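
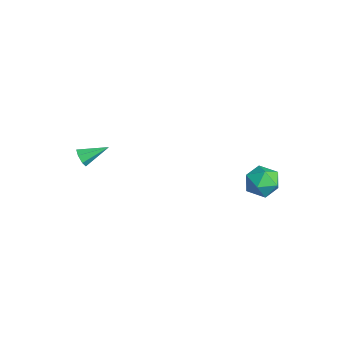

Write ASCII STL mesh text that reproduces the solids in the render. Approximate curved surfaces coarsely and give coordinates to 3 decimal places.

solid 
facet normal -0.132 -0.904 -0.407
outer loop
vertex -3.677 -4.047 1.702
vertex -3.967 -3.792 1.23
vertex -3.372 -3.907 1.293
endloop
endfacet
facet normal 0.806 -0.029 0.591
outer loop
vertex -3.677 -4.047 1.702
vertex -3.372 -3.907 1.293
vertex -3.753 -2.328 1.89
endloop
endfacet
facet normal -0.132 -0.904 -0.406
outer loop
vertex -3.372 -3.907 1.293
vertex -3.967 -3.792 1.23
vertex -3.515 -3.681 0.836
endloop
endfacet
facet normal 0.946 0.286 -0.154
outer loop
vertex -3.372 -3.907 1.293
vertex -3.515 -3.681 0.836
vertex -3.753 -2.328 1.89
endloop
endfacet
facet normal -0.133 -0.904 -0.407
outer loop
vertex -3.515 -3.681 0.836
vertex -3.967 -3.792 1.23
vertex -3.999 -3.538 0.677
endloop
endfacet
facet normal 0.404 0.605 -0.686
outer loop
vertex -3.515 -3.681 0.836
vertex -3.999 -3.538 0.677
vertex -3.753 -2.328 1.89
endloop
endfacet
facet normal -0.133 -0.904 -0.407
outer loop
vertex -3.999 -3.538 0.677
vertex -3.967 -3.792 1.23
vertex -4.459 -3.586 0.934
endloop
endfacet
facet normal -0.408 0.686 -0.602
outer loop
vertex -3.999 -3.538 0.677
vertex -4.459 -3.586 0.934
vertex -3.753 -2.328 1.89
endloop
endfacet
facet normal -0.133 -0.903 -0.408
outer loop
vertex -4.459 -3.586 0.934
vertex -3.967 -3.792 1.23
vertex -4.549 -3.79 1.415
endloop
endfacet
facet normal -0.882 0.469 0.034
outer loop
vertex -4.459 -3.586 0.934
vertex -4.549 -3.79 1.415
vertex -3.753 -2.328 1.89
endloop
endfacet
facet normal -0.133 -0.903 -0.408
outer loop
vertex -4.549 -3.79 1.415
vertex -3.967 -3.792 1.23
vertex -4.201 -3.995 1.756
endloop
endfacet
facet normal -0.659 0.117 0.743
outer loop
vertex -4.549 -3.79 1.415
vertex -4.201 -3.995 1.756
vertex -3.753 -2.328 1.89
endloop
endfacet
facet normal -0.132 -0.904 -0.407
outer loop
vertex -4.201 -3.995 1.756
vertex -3.967 -3.792 1.23
vertex -3.677 -4.047 1.702
endloop
endfacet
facet normal 0.092 -0.104 0.990
outer loop
vertex -4.201 -3.995 1.756
vertex -3.677 -4.047 1.702
vertex -3.753 -2.328 1.89
endloop
endfacet
facet normal -0.273 0.944 -0.185
outer loop
vertex 3.387 4.541 2.57
vertex 2.401 4.302 2.804
vertex 3.047 4.635 3.549
endloop
endfacet
facet normal 0.400 0.915 0.051
outer loop
vertex 3.387 4.541 2.57
vertex 3.047 4.635 3.549
vertex 3.989 4.234 3.362
endloop
endfacet
facet normal 0.772 0.500 -0.393
outer loop
vertex 3.387 4.541 2.57
vertex 3.989 4.234 3.362
vertex 3.926 3.653 2.5
endloop
endfacet
facet normal 0.329 0.271 -0.904
outer loop
vertex 3.387 4.541 2.57
vertex 3.926 3.653 2.5
vertex 2.944 3.695 2.155
endloop
endfacet
facet normal -0.316 0.546 -0.776
outer loop
vertex 3.387 4.541 2.57
vertex 2.944 3.695 2.155
vertex 2.401 4.302 2.804
endloop
endfacet
facet normal 0.395 0.604 0.693
outer loop
vertex 3.989 4.234 3.362
vertex 3.047 4.635 3.549
vertex 3.376 3.805 4.085
endloop
endfacet
facet normal -0.693 0.650 0.311
outer loop
vertex 3.047 4.635 3.549
vertex 2.401 4.302 2.804
vertex 2.394 3.847 3.74
endloop
endfacet
facet normal -0.764 0.006 -0.645
outer loop
vertex 2.401 4.302 2.804
vertex 2.944 3.695 2.155
vertex 2.331 3.266 2.878
endloop
endfacet
facet normal 0.281 -0.440 -0.853
outer loop
vertex 2.944 3.695 2.155
vertex 3.926 3.653 2.5
vertex 3.273 2.865 2.691
endloop
endfacet
facet normal 0.997 -0.069 -0.026
outer loop
vertex 3.926 3.653 2.5
vertex 3.989 4.234 3.362
vertex 3.919 3.198 3.436
endloop
endfacet
facet normal -0.329 -0.271 0.904
outer loop
vertex 2.933 2.959 3.67
vertex 3.376 3.805 4.085
vertex 2.394 3.847 3.74
endloop
endfacet
facet normal -0.772 -0.500 0.393
outer loop
vertex 2.933 2.959 3.67
vertex 2.394 3.847 3.74
vertex 2.331 3.266 2.878
endloop
endfacet
facet normal -0.400 -0.915 -0.051
outer loop
vertex 2.933 2.959 3.67
vertex 2.331 3.266 2.878
vertex 3.273 2.865 2.691
endloop
endfacet
facet normal 0.273 -0.944 0.185
outer loop
vertex 2.933 2.959 3.67
vertex 3.273 2.865 2.691
vertex 3.919 3.198 3.436
endloop
endfacet
facet normal 0.316 -0.546 0.776
outer loop
vertex 2.933 2.959 3.67
vertex 3.919 3.198 3.436
vertex 3.376 3.805 4.085
endloop
endfacet
facet normal -0.281 0.440 0.853
outer loop
vertex 2.394 3.847 3.74
vertex 3.376 3.805 4.085
vertex 3.047 4.635 3.549
endloop
endfacet
facet normal -0.997 0.069 0.026
outer loop
vertex 2.331 3.266 2.878
vertex 2.394 3.847 3.74
vertex 2.401 4.302 2.804
endloop
endfacet
facet normal -0.395 -0.604 -0.693
outer loop
vertex 3.273 2.865 2.691
vertex 2.331 3.266 2.878
vertex 2.944 3.695 2.155
endloop
endfacet
facet normal 0.693 -0.650 -0.311
outer loop
vertex 3.919 3.198 3.436
vertex 3.273 2.865 2.691
vertex 3.926 3.653 2.5
endloop
endfacet
facet normal 0.764 -0.006 0.645
outer loop
vertex 3.376 3.805 4.085
vertex 3.919 3.198 3.436
vertex 3.989 4.234 3.362
endloop
endfacet

endsolid


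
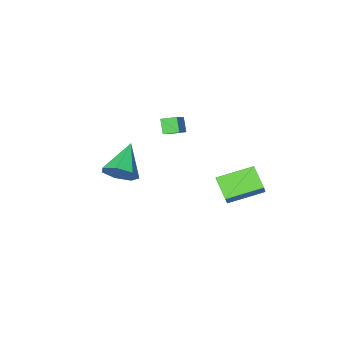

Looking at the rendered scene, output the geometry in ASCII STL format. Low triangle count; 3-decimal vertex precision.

solid 
facet normal -0.604 -0.582 -0.545
outer loop
vertex -0.567 -3.449 0.376
vertex -1.262 -2.912 0.573
vertex -0.367 -2.891 -0.442
endloop
endfacet
facet normal 0.772 -0.597 -0.219
outer loop
vertex 0.842 -1.728 0.647
vertex -0.567 -3.449 0.376
vertex -0.367 -2.891 -0.442
endloop
endfacet
facet normal -0.604 -0.582 -0.545
outer loop
vertex -0.367 -2.891 -0.442
vertex -1.262 -2.912 0.573
vertex -1.062 -2.354 -0.245
endloop
endfacet
facet normal 0.198 0.553 -0.810
outer loop
vertex -1.062 -2.354 -0.245
vertex 0.842 -1.728 0.647
vertex -0.367 -2.891 -0.442
endloop
endfacet
facet normal -0.198 -0.553 0.810
outer loop
vertex -0.567 -3.449 0.376
vertex -0.053 -1.749 1.662
vertex -1.262 -2.912 0.573
endloop
endfacet
facet normal 0.772 -0.597 -0.219
outer loop
vertex 0.642 -2.286 1.465
vertex -0.567 -3.449 0.376
vertex 0.842 -1.728 0.647
endloop
endfacet
facet normal -0.198 -0.553 0.810
outer loop
vertex 0.642 -2.286 1.465
vertex -0.053 -1.749 1.662
vertex -0.567 -3.449 0.376
endloop
endfacet
facet normal -0.772 0.597 0.219
outer loop
vertex -1.262 -2.912 0.573
vertex -0.053 -1.749 1.662
vertex -1.062 -2.354 -0.245
endloop
endfacet
facet normal 0.198 0.553 -0.810
outer loop
vertex 0.147 -1.191 0.844
vertex 0.842 -1.728 0.647
vertex -1.062 -2.354 -0.245
endloop
endfacet
facet normal -0.772 0.597 0.219
outer loop
vertex -1.062 -2.354 -0.245
vertex -0.053 -1.749 1.662
vertex 0.147 -1.191 0.844
endloop
endfacet
facet normal 0.604 0.582 0.545
outer loop
vertex 0.147 -1.191 0.844
vertex 0.642 -2.286 1.465
vertex 0.842 -1.728 0.647
endloop
endfacet
facet normal 0.604 0.582 0.545
outer loop
vertex -0.053 -1.749 1.662
vertex 0.642 -2.286 1.465
vertex 0.147 -1.191 0.844
endloop
endfacet
facet normal 0.642 0.520 -0.562
outer loop
vertex 5.002 -1.13 -0.466
vertex 4.448 -0.256 -0.29
vertex 5.249 -0.645 0.265
endloop
endfacet
facet normal 0.400 -0.820 0.409
outer loop
vertex 5.002 -1.13 -0.466
vertex 5.249 -0.645 0.265
vertex 3.052 -1.384 0.93
endloop
endfacet
facet normal 0.642 0.520 -0.563
outer loop
vertex 5.249 -0.645 0.265
vertex 4.448 -0.256 -0.29
vertex 4.893 0.133 0.578
endloop
endfacet
facet normal 0.347 -0.209 0.914
outer loop
vertex 5.249 -0.645 0.265
vertex 4.893 0.133 0.578
vertex 3.052 -1.384 0.93
endloop
endfacet
facet normal 0.642 0.521 -0.563
outer loop
vertex 4.893 0.133 0.578
vertex 4.448 -0.256 -0.29
vertex 4.201 0.618 0.237
endloop
endfacet
facet normal -0.161 0.404 0.901
outer loop
vertex 4.893 0.133 0.578
vertex 4.201 0.618 0.237
vertex 3.052 -1.384 0.93
endloop
endfacet
facet normal 0.643 0.521 -0.562
outer loop
vertex 4.201 0.618 0.237
vertex 4.448 -0.256 -0.29
vertex 3.695 0.446 -0.501
endloop
endfacet
facet normal -0.740 0.556 0.378
outer loop
vertex 4.201 0.618 0.237
vertex 3.695 0.446 -0.501
vertex 3.052 -1.384 0.93
endloop
endfacet
facet normal 0.643 0.520 -0.562
outer loop
vertex 3.695 0.446 -0.501
vertex 4.448 -0.256 -0.29
vertex 3.756 -0.255 -1.08
endloop
endfacet
facet normal -0.956 0.132 -0.261
outer loop
vertex 3.695 0.446 -0.501
vertex 3.756 -0.255 -1.08
vertex 3.052 -1.384 0.93
endloop
endfacet
facet normal 0.643 0.520 -0.562
outer loop
vertex 3.756 -0.255 -1.08
vertex 4.448 -0.256 -0.29
vertex 4.337 -0.956 -1.064
endloop
endfacet
facet normal -0.645 -0.547 -0.533
outer loop
vertex 3.756 -0.255 -1.08
vertex 4.337 -0.956 -1.064
vertex 3.052 -1.384 0.93
endloop
endfacet
facet normal 0.642 0.520 -0.563
outer loop
vertex 4.337 -0.956 -1.064
vertex 4.448 -0.256 -0.29
vertex 5.002 -1.13 -0.466
endloop
endfacet
facet normal -0.042 -0.971 -0.236
outer loop
vertex 4.337 -0.956 -1.064
vertex 5.002 -1.13 -0.466
vertex 3.052 -1.384 0.93
endloop
endfacet
facet normal -0.887 0.358 0.291
outer loop
vertex -3.119 1.15 -1.77
vertex -2.931 2.368 -2.694
vertex -3.701 0.499 -2.746
endloop
endfacet
facet normal -0.122 -0.791 0.600
outer loop
vertex -1.749 -0.288 -3.386
vertex -3.119 1.15 -1.77
vertex -3.701 0.499 -2.746
endloop
endfacet
facet normal -0.888 0.358 0.290
outer loop
vertex -3.701 0.499 -2.746
vertex -2.931 2.368 -2.694
vertex -3.513 1.716 -3.67
endloop
endfacet
facet normal -0.445 -0.497 -0.745
outer loop
vertex -3.513 1.716 -3.67
vertex -1.749 -0.288 -3.386
vertex -3.701 0.499 -2.746
endloop
endfacet
facet normal 0.445 0.497 0.745
outer loop
vertex -3.119 1.15 -1.77
vertex -0.979 1.581 -3.334
vertex -2.931 2.368 -2.694
endloop
endfacet
facet normal -0.121 -0.790 0.600
outer loop
vertex -1.167 0.364 -2.41
vertex -3.119 1.15 -1.77
vertex -1.749 -0.288 -3.386
endloop
endfacet
facet normal 0.444 0.497 0.745
outer loop
vertex -1.167 0.364 -2.41
vertex -0.979 1.581 -3.334
vertex -3.119 1.15 -1.77
endloop
endfacet
facet normal 0.122 0.790 -0.601
outer loop
vertex -2.931 2.368 -2.694
vertex -0.979 1.581 -3.334
vertex -3.513 1.716 -3.67
endloop
endfacet
facet normal -0.444 -0.497 -0.745
outer loop
vertex -1.561 0.93 -4.31
vertex -1.749 -0.288 -3.386
vertex -3.513 1.716 -3.67
endloop
endfacet
facet normal 0.122 0.791 -0.600
outer loop
vertex -3.513 1.716 -3.67
vertex -0.979 1.581 -3.334
vertex -1.561 0.93 -4.31
endloop
endfacet
facet normal 0.888 -0.357 -0.291
outer loop
vertex -1.561 0.93 -4.31
vertex -1.167 0.364 -2.41
vertex -1.749 -0.288 -3.386
endloop
endfacet
facet normal 0.887 -0.358 -0.291
outer loop
vertex -0.979 1.581 -3.334
vertex -1.167 0.364 -2.41
vertex -1.561 0.93 -4.31
endloop
endfacet

endsolid


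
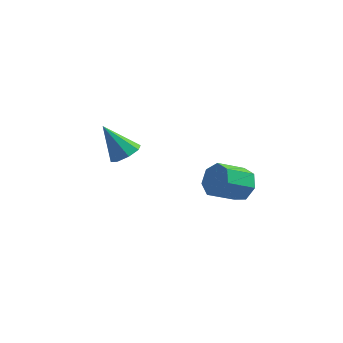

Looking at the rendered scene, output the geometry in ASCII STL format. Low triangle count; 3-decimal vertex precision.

solid 
facet normal 0.636 0.588 -0.500
outer loop
vertex 3.391 -1.046 1.123
vertex 3.006 -1.104 0.565
vertex 2.967 -0.64 1.061
endloop
endfacet
facet normal 0.282 0.426 0.860
outer loop
vertex 3.391 -1.046 1.123
vertex 2.967 -0.64 1.061
vertex 2.639 -1.739 1.713
endloop
endfacet
facet normal 0.282 0.426 0.860
outer loop
vertex 2.639 -1.739 1.713
vertex 2.967 -0.64 1.061
vertex 2.216 -1.332 1.65
endloop
endfacet
facet normal -0.638 -0.586 0.500
outer loop
vertex 2.639 -1.739 1.713
vertex 2.216 -1.332 1.65
vertex 2.254 -1.796 1.155
endloop
endfacet
facet normal 0.637 0.587 -0.499
outer loop
vertex 2.967 -0.64 1.061
vertex 3.006 -1.104 0.565
vertex 2.573 -0.583 0.625
endloop
endfacet
facet normal -0.385 0.804 0.453
outer loop
vertex 2.967 -0.64 1.061
vertex 2.573 -0.583 0.625
vertex 2.216 -1.332 1.65
endloop
endfacet
facet normal -0.384 0.804 0.454
outer loop
vertex 2.216 -1.332 1.65
vertex 2.573 -0.583 0.625
vertex 1.821 -1.275 1.215
endloop
endfacet
facet normal -0.636 -0.587 0.501
outer loop
vertex 2.216 -1.332 1.65
vertex 1.821 -1.275 1.215
vertex 2.254 -1.796 1.155
endloop
endfacet
facet normal 0.637 0.587 -0.500
outer loop
vertex 2.573 -0.583 0.625
vertex 3.006 -1.104 0.565
vertex 2.505 -0.918 0.145
endloop
endfacet
facet normal -0.762 0.577 -0.295
outer loop
vertex 2.573 -0.583 0.625
vertex 2.505 -0.918 0.145
vertex 1.821 -1.275 1.215
endloop
endfacet
facet normal -0.762 0.577 -0.294
outer loop
vertex 1.821 -1.275 1.215
vertex 2.505 -0.918 0.145
vertex 1.753 -1.61 0.734
endloop
endfacet
facet normal -0.637 -0.587 0.499
outer loop
vertex 1.821 -1.275 1.215
vertex 1.753 -1.61 0.734
vertex 2.254 -1.796 1.155
endloop
endfacet
facet normal 0.637 0.587 -0.500
outer loop
vertex 2.505 -0.918 0.145
vertex 3.006 -1.104 0.565
vertex 2.814 -1.393 -0.019
endloop
endfacet
facet normal -0.565 -0.084 -0.821
outer loop
vertex 2.505 -0.918 0.145
vertex 2.814 -1.393 -0.019
vertex 1.753 -1.61 0.734
endloop
endfacet
facet normal -0.565 -0.084 -0.821
outer loop
vertex 1.753 -1.61 0.734
vertex 2.814 -1.393 -0.019
vertex 2.062 -2.085 0.57
endloop
endfacet
facet normal -0.637 -0.587 0.499
outer loop
vertex 1.753 -1.61 0.734
vertex 2.062 -2.085 0.57
vertex 2.254 -1.796 1.155
endloop
endfacet
facet normal 0.637 0.587 -0.500
outer loop
vertex 2.814 -1.393 -0.019
vertex 3.006 -1.104 0.565
vertex 3.267 -1.65 0.257
endloop
endfacet
facet normal 0.057 -0.682 -0.729
outer loop
vertex 2.814 -1.393 -0.019
vertex 3.267 -1.65 0.257
vertex 2.062 -2.085 0.57
endloop
endfacet
facet normal 0.056 -0.681 -0.730
outer loop
vertex 2.062 -2.085 0.57
vertex 3.267 -1.65 0.257
vertex 2.516 -2.343 0.846
endloop
endfacet
facet normal -0.637 -0.587 0.499
outer loop
vertex 2.062 -2.085 0.57
vertex 2.516 -2.343 0.846
vertex 2.254 -1.796 1.155
endloop
endfacet
facet normal 0.637 0.587 -0.500
outer loop
vertex 3.267 -1.65 0.257
vertex 3.006 -1.104 0.565
vertex 3.524 -1.496 0.765
endloop
endfacet
facet normal 0.636 -0.766 -0.090
outer loop
vertex 3.267 -1.65 0.257
vertex 3.524 -1.496 0.765
vertex 2.516 -2.343 0.846
endloop
endfacet
facet normal 0.637 -0.766 -0.088
outer loop
vertex 2.516 -2.343 0.846
vertex 3.524 -1.496 0.765
vertex 2.772 -2.189 1.355
endloop
endfacet
facet normal -0.638 -0.587 0.498
outer loop
vertex 2.516 -2.343 0.846
vertex 2.772 -2.189 1.355
vertex 2.254 -1.796 1.155
endloop
endfacet
facet normal 0.637 0.586 -0.500
outer loop
vertex 3.524 -1.496 0.765
vertex 3.006 -1.104 0.565
vertex 3.391 -1.046 1.123
endloop
endfacet
facet normal 0.737 -0.274 0.618
outer loop
vertex 3.524 -1.496 0.765
vertex 3.391 -1.046 1.123
vertex 2.772 -2.189 1.355
endloop
endfacet
facet normal 0.737 -0.274 0.618
outer loop
vertex 2.772 -2.189 1.355
vertex 3.391 -1.046 1.123
vertex 2.639 -1.739 1.713
endloop
endfacet
facet normal -0.638 -0.586 0.500
outer loop
vertex 2.772 -2.189 1.355
vertex 2.639 -1.739 1.713
vertex 2.254 -1.796 1.155
endloop
endfacet
facet normal 0.580 -0.085 -0.810
outer loop
vertex -0.739 -0.439 1.174
vertex -1.222 -0.332 0.817
vertex -0.798 0.015 1.084
endloop
endfacet
facet normal 0.538 0.231 0.811
outer loop
vertex -0.739 -0.439 1.174
vertex -0.798 0.015 1.084
vertex -2.058 -0.208 1.983
endloop
endfacet
facet normal 0.580 -0.086 -0.810
outer loop
vertex -0.798 0.015 1.084
vertex -1.222 -0.332 0.817
vertex -1.104 0.266 0.838
endloop
endfacet
facet normal 0.237 0.812 0.534
outer loop
vertex -0.798 0.015 1.084
vertex -1.104 0.266 0.838
vertex -2.058 -0.208 1.983
endloop
endfacet
facet normal 0.580 -0.086 -0.810
outer loop
vertex -1.104 0.266 0.838
vertex -1.222 -0.332 0.817
vertex -1.48 0.167 0.579
endloop
endfacet
facet normal -0.327 0.938 0.116
outer loop
vertex -1.104 0.266 0.838
vertex -1.48 0.167 0.579
vertex -2.058 -0.208 1.983
endloop
endfacet
facet normal 0.580 -0.087 -0.810
outer loop
vertex -1.48 0.167 0.579
vertex -1.222 -0.332 0.817
vertex -1.705 -0.225 0.46
endloop
endfacet
facet normal -0.823 0.532 -0.197
outer loop
vertex -1.48 0.167 0.579
vertex -1.705 -0.225 0.46
vertex -2.058 -0.208 1.983
endloop
endfacet
facet normal 0.580 -0.085 -0.810
outer loop
vertex -1.705 -0.225 0.46
vertex -1.222 -0.332 0.817
vertex -1.646 -0.679 0.55
endloop
endfacet
facet normal -0.961 -0.169 -0.221
outer loop
vertex -1.705 -0.225 0.46
vertex -1.646 -0.679 0.55
vertex -2.058 -0.208 1.983
endloop
endfacet
facet normal 0.580 -0.086 -0.810
outer loop
vertex -1.646 -0.679 0.55
vertex -1.222 -0.332 0.817
vertex -1.34 -0.93 0.796
endloop
endfacet
facet normal -0.660 -0.749 0.057
outer loop
vertex -1.646 -0.679 0.55
vertex -1.34 -0.93 0.796
vertex -2.058 -0.208 1.983
endloop
endfacet
facet normal 0.580 -0.086 -0.810
outer loop
vertex -1.34 -0.93 0.796
vertex -1.222 -0.332 0.817
vertex -0.964 -0.831 1.055
endloop
endfacet
facet normal -0.096 -0.875 0.474
outer loop
vertex -1.34 -0.93 0.796
vertex -0.964 -0.831 1.055
vertex -2.058 -0.208 1.983
endloop
endfacet
facet normal 0.580 -0.087 -0.810
outer loop
vertex -0.964 -0.831 1.055
vertex -1.222 -0.332 0.817
vertex -0.739 -0.439 1.174
endloop
endfacet
facet normal 0.401 -0.469 0.787
outer loop
vertex -0.964 -0.831 1.055
vertex -0.739 -0.439 1.174
vertex -2.058 -0.208 1.983
endloop
endfacet

endsolid


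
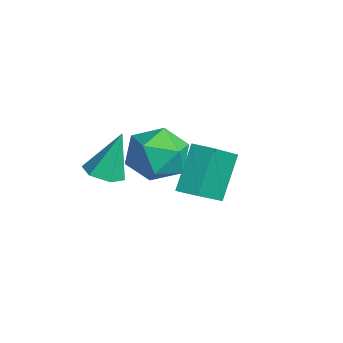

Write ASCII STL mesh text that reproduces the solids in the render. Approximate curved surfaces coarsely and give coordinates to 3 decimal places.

solid 
facet normal -0.759 -0.650 -0.044
outer loop
vertex 1.09 0.513 1.27
vertex 0.037 1.83 -0.015
vertex 1.945 -0.376 -0.342
endloop
endfacet
facet normal 0.497 -0.621 0.606
outer loop
vertex 2.583 0.17 -0.305
vertex 1.09 0.513 1.27
vertex 1.945 -0.376 -0.342
endloop
endfacet
facet normal -0.759 -0.650 -0.044
outer loop
vertex 1.945 -0.376 -0.342
vertex 0.037 1.83 -0.015
vertex 0.892 0.941 -1.627
endloop
endfacet
facet normal 0.421 -0.438 -0.794
outer loop
vertex 0.892 0.941 -1.627
vertex 2.583 0.17 -0.305
vertex 1.945 -0.376 -0.342
endloop
endfacet
facet normal -0.421 0.438 0.794
outer loop
vertex 1.09 0.513 1.27
vertex 0.675 2.376 0.022
vertex 0.037 1.83 -0.015
endloop
endfacet
facet normal 0.497 -0.621 0.606
outer loop
vertex 1.728 1.059 1.307
vertex 1.09 0.513 1.27
vertex 2.583 0.17 -0.305
endloop
endfacet
facet normal -0.421 0.438 0.794
outer loop
vertex 1.728 1.059 1.307
vertex 0.675 2.376 0.022
vertex 1.09 0.513 1.27
endloop
endfacet
facet normal -0.497 0.621 -0.606
outer loop
vertex 0.037 1.83 -0.015
vertex 0.675 2.376 0.022
vertex 0.892 0.941 -1.627
endloop
endfacet
facet normal 0.421 -0.438 -0.794
outer loop
vertex 1.53 1.487 -1.59
vertex 2.583 0.17 -0.305
vertex 0.892 0.941 -1.627
endloop
endfacet
facet normal -0.497 0.621 -0.606
outer loop
vertex 0.892 0.941 -1.627
vertex 0.675 2.376 0.022
vertex 1.53 1.487 -1.59
endloop
endfacet
facet normal 0.759 0.650 0.044
outer loop
vertex 1.53 1.487 -1.59
vertex 1.728 1.059 1.307
vertex 2.583 0.17 -0.305
endloop
endfacet
facet normal 0.759 0.650 0.044
outer loop
vertex 0.675 2.376 0.022
vertex 1.728 1.059 1.307
vertex 1.53 1.487 -1.59
endloop
endfacet
facet normal 0.234 0.700 0.674
outer loop
vertex 3.062 -0.316 2.627
vertex 2.901 -1.097 3.494
vertex 3.963 -0.976 3.0
endloop
endfacet
facet normal 0.574 0.817 0.057
outer loop
vertex 3.062 -0.316 2.627
vertex 3.963 -0.976 3.0
vertex 3.809 -0.787 1.848
endloop
endfacet
facet normal 0.084 0.886 -0.456
outer loop
vertex 3.062 -0.316 2.627
vertex 3.809 -0.787 1.848
vertex 2.652 -0.79 1.63
endloop
endfacet
facet normal -0.560 0.813 -0.156
outer loop
vertex 3.062 -0.316 2.627
vertex 2.652 -0.79 1.63
vertex 2.09 -0.982 2.647
endloop
endfacet
facet normal -0.467 0.698 0.542
outer loop
vertex 3.062 -0.316 2.627
vertex 2.09 -0.982 2.647
vertex 2.901 -1.097 3.494
endloop
endfacet
facet normal 0.967 0.239 -0.090
outer loop
vertex 3.809 -0.787 1.848
vertex 3.963 -0.976 3.0
vertex 4.11 -1.858 2.233
endloop
endfacet
facet normal 0.417 0.050 0.908
outer loop
vertex 3.963 -0.976 3.0
vertex 2.901 -1.097 3.494
vertex 3.548 -2.05 3.25
endloop
endfacet
facet normal -0.718 0.048 0.694
outer loop
vertex 2.901 -1.097 3.494
vertex 2.09 -0.982 2.647
vertex 2.391 -2.053 3.032
endloop
endfacet
facet normal -0.869 0.234 -0.436
outer loop
vertex 2.09 -0.982 2.647
vertex 2.652 -0.79 1.63
vertex 2.237 -1.864 1.88
endloop
endfacet
facet normal 0.172 0.353 -0.920
outer loop
vertex 2.652 -0.79 1.63
vertex 3.809 -0.787 1.848
vertex 3.299 -1.743 1.386
endloop
endfacet
facet normal 0.560 -0.813 0.156
outer loop
vertex 3.138 -2.524 2.253
vertex 4.11 -1.858 2.233
vertex 3.548 -2.05 3.25
endloop
endfacet
facet normal -0.084 -0.886 0.456
outer loop
vertex 3.138 -2.524 2.253
vertex 3.548 -2.05 3.25
vertex 2.391 -2.053 3.032
endloop
endfacet
facet normal -0.574 -0.817 -0.057
outer loop
vertex 3.138 -2.524 2.253
vertex 2.391 -2.053 3.032
vertex 2.237 -1.864 1.88
endloop
endfacet
facet normal -0.234 -0.700 -0.674
outer loop
vertex 3.138 -2.524 2.253
vertex 2.237 -1.864 1.88
vertex 3.299 -1.743 1.386
endloop
endfacet
facet normal 0.467 -0.698 -0.542
outer loop
vertex 3.138 -2.524 2.253
vertex 3.299 -1.743 1.386
vertex 4.11 -1.858 2.233
endloop
endfacet
facet normal 0.869 -0.234 0.436
outer loop
vertex 3.548 -2.05 3.25
vertex 4.11 -1.858 2.233
vertex 3.963 -0.976 3.0
endloop
endfacet
facet normal -0.172 -0.353 0.920
outer loop
vertex 2.391 -2.053 3.032
vertex 3.548 -2.05 3.25
vertex 2.901 -1.097 3.494
endloop
endfacet
facet normal -0.967 -0.239 0.090
outer loop
vertex 2.237 -1.864 1.88
vertex 2.391 -2.053 3.032
vertex 2.09 -0.982 2.647
endloop
endfacet
facet normal -0.417 -0.050 -0.908
outer loop
vertex 3.299 -1.743 1.386
vertex 2.237 -1.864 1.88
vertex 2.652 -0.79 1.63
endloop
endfacet
facet normal 0.718 -0.048 -0.694
outer loop
vertex 4.11 -1.858 2.233
vertex 3.299 -1.743 1.386
vertex 3.809 -0.787 1.848
endloop
endfacet
facet normal 0.062 -0.386 -0.921
outer loop
vertex 1.656 -2.542 0.412
vertex 0.888 -2.553 0.365
vertex 1.279 -1.932 0.131
endloop
endfacet
facet normal 0.799 0.575 0.176
outer loop
vertex 1.656 -2.542 0.412
vertex 1.279 -1.932 0.131
vertex 0.772 -1.827 2.095
endloop
endfacet
facet normal 0.062 -0.386 -0.921
outer loop
vertex 1.279 -1.932 0.131
vertex 0.888 -2.553 0.365
vertex 0.511 -1.943 0.084
endloop
endfacet
facet normal -0.011 0.998 -0.056
outer loop
vertex 1.279 -1.932 0.131
vertex 0.511 -1.943 0.084
vertex 0.772 -1.827 2.095
endloop
endfacet
facet normal 0.061 -0.386 -0.920
outer loop
vertex 0.511 -1.943 0.084
vertex 0.888 -2.553 0.365
vertex 0.119 -2.563 0.318
endloop
endfacet
facet normal -0.830 0.553 0.076
outer loop
vertex 0.511 -1.943 0.084
vertex 0.119 -2.563 0.318
vertex 0.772 -1.827 2.095
endloop
endfacet
facet normal 0.061 -0.386 -0.920
outer loop
vertex 0.119 -2.563 0.318
vertex 0.888 -2.553 0.365
vertex 0.497 -3.173 0.599
endloop
endfacet
facet normal -0.840 -0.318 0.440
outer loop
vertex 0.119 -2.563 0.318
vertex 0.497 -3.173 0.599
vertex 0.772 -1.827 2.095
endloop
endfacet
facet normal 0.062 -0.386 -0.920
outer loop
vertex 0.497 -3.173 0.599
vertex 0.888 -2.553 0.365
vertex 1.265 -3.162 0.646
endloop
endfacet
facet normal -0.031 -0.740 0.672
outer loop
vertex 0.497 -3.173 0.599
vertex 1.265 -3.162 0.646
vertex 0.772 -1.827 2.095
endloop
endfacet
facet normal 0.062 -0.386 -0.920
outer loop
vertex 1.265 -3.162 0.646
vertex 0.888 -2.553 0.365
vertex 1.656 -2.542 0.412
endloop
endfacet
facet normal 0.789 -0.294 0.539
outer loop
vertex 1.265 -3.162 0.646
vertex 1.656 -2.542 0.412
vertex 0.772 -1.827 2.095
endloop
endfacet

endsolid


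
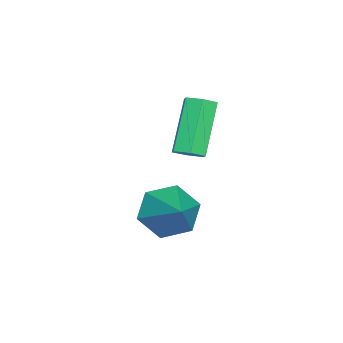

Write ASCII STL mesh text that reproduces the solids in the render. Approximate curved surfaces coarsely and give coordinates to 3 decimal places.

solid 
facet normal 0.607 -0.003 -0.795
outer loop
vertex 0.19 3.926 2.359
vertex -0.201 3.757 2.061
vertex -0.121 4.268 2.12
endloop
endfacet
facet normal 0.524 0.754 0.397
outer loop
vertex 0.19 3.926 2.359
vertex -0.121 4.268 2.12
vertex -0.968 3.931 3.877
endloop
endfacet
facet normal 0.524 0.753 0.397
outer loop
vertex -0.968 3.931 3.877
vertex -0.121 4.268 2.12
vertex -1.279 4.273 3.639
endloop
endfacet
facet normal -0.607 0.002 0.795
outer loop
vertex -0.968 3.931 3.877
vertex -1.279 4.273 3.639
vertex -1.359 3.763 3.579
endloop
endfacet
facet normal 0.607 -0.003 -0.795
outer loop
vertex -0.121 4.268 2.12
vertex -0.201 3.757 2.061
vertex -0.512 4.099 1.822
endloop
endfacet
facet normal -0.257 0.946 -0.199
outer loop
vertex -0.121 4.268 2.12
vertex -0.512 4.099 1.822
vertex -1.279 4.273 3.639
endloop
endfacet
facet normal -0.257 0.946 -0.199
outer loop
vertex -1.279 4.273 3.639
vertex -0.512 4.099 1.822
vertex -1.67 4.104 3.341
endloop
endfacet
facet normal -0.607 0.002 0.795
outer loop
vertex -1.279 4.273 3.639
vertex -1.67 4.104 3.341
vertex -1.359 3.763 3.579
endloop
endfacet
facet normal 0.607 -0.003 -0.795
outer loop
vertex -0.512 4.099 1.822
vertex -0.201 3.757 2.061
vertex -0.592 3.589 1.763
endloop
endfacet
facet normal -0.780 0.191 -0.595
outer loop
vertex -0.512 4.099 1.822
vertex -0.592 3.589 1.763
vertex -1.67 4.104 3.341
endloop
endfacet
facet normal -0.780 0.192 -0.596
outer loop
vertex -1.67 4.104 3.341
vertex -0.592 3.589 1.763
vertex -1.75 3.594 3.281
endloop
endfacet
facet normal -0.607 0.002 0.795
outer loop
vertex -1.67 4.104 3.341
vertex -1.75 3.594 3.281
vertex -1.359 3.763 3.579
endloop
endfacet
facet normal 0.607 -0.002 -0.795
outer loop
vertex -0.592 3.589 1.763
vertex -0.201 3.757 2.061
vertex -0.281 3.247 2.001
endloop
endfacet
facet normal -0.524 -0.753 -0.397
outer loop
vertex -0.592 3.589 1.763
vertex -0.281 3.247 2.001
vertex -1.75 3.594 3.281
endloop
endfacet
facet normal -0.524 -0.754 -0.397
outer loop
vertex -1.75 3.594 3.281
vertex -0.281 3.247 2.001
vertex -1.439 3.252 3.52
endloop
endfacet
facet normal -0.607 0.003 0.795
outer loop
vertex -1.75 3.594 3.281
vertex -1.439 3.252 3.52
vertex -1.359 3.763 3.579
endloop
endfacet
facet normal 0.607 -0.002 -0.795
outer loop
vertex -0.281 3.247 2.001
vertex -0.201 3.757 2.061
vertex 0.11 3.416 2.299
endloop
endfacet
facet normal 0.257 -0.946 0.199
outer loop
vertex -0.281 3.247 2.001
vertex 0.11 3.416 2.299
vertex -1.439 3.252 3.52
endloop
endfacet
facet normal 0.257 -0.946 0.199
outer loop
vertex -1.439 3.252 3.52
vertex 0.11 3.416 2.299
vertex -1.048 3.421 3.818
endloop
endfacet
facet normal -0.607 0.003 0.795
outer loop
vertex -1.439 3.252 3.52
vertex -1.048 3.421 3.818
vertex -1.359 3.763 3.579
endloop
endfacet
facet normal 0.607 -0.002 -0.795
outer loop
vertex 0.11 3.416 2.299
vertex -0.201 3.757 2.061
vertex 0.19 3.926 2.359
endloop
endfacet
facet normal 0.780 -0.192 0.595
outer loop
vertex 0.11 3.416 2.299
vertex 0.19 3.926 2.359
vertex -1.048 3.421 3.818
endloop
endfacet
facet normal 0.780 -0.191 0.596
outer loop
vertex -1.048 3.421 3.818
vertex 0.19 3.926 2.359
vertex -0.968 3.931 3.877
endloop
endfacet
facet normal -0.607 0.003 0.795
outer loop
vertex -1.048 3.421 3.818
vertex -0.968 3.931 3.877
vertex -1.359 3.763 3.579
endloop
endfacet
facet normal -0.722 -0.439 -0.535
outer loop
vertex 0.913 3.277 -0.784
vertex 0.329 3.343 -0.05
vertex 0.372 4.039 -0.68
endloop
endfacet
facet normal 0.657 0.538 -0.528
outer loop
vertex 0.913 3.277 -0.784
vertex 0.372 4.039 -0.68
vertex 1.571 4.097 0.87
endloop
endfacet
facet normal -0.722 -0.439 -0.534
outer loop
vertex 0.372 4.039 -0.68
vertex 0.329 3.343 -0.05
vertex -0.211 4.105 0.054
endloop
endfacet
facet normal 0.033 0.997 -0.063
outer loop
vertex 0.372 4.039 -0.68
vertex -0.211 4.105 0.054
vertex 1.571 4.097 0.87
endloop
endfacet
facet normal -0.722 -0.438 -0.535
outer loop
vertex -0.211 4.105 0.054
vertex 0.329 3.343 -0.05
vertex -0.255 3.408 0.684
endloop
endfacet
facet normal -0.315 0.647 0.694
outer loop
vertex -0.211 4.105 0.054
vertex -0.255 3.408 0.684
vertex 1.571 4.097 0.87
endloop
endfacet
facet normal -0.722 -0.439 -0.535
outer loop
vertex -0.255 3.408 0.684
vertex 0.329 3.343 -0.05
vertex 0.286 2.646 0.58
endloop
endfacet
facet normal -0.039 -0.162 0.986
outer loop
vertex -0.255 3.408 0.684
vertex 0.286 2.646 0.58
vertex 1.571 4.097 0.87
endloop
endfacet
facet normal -0.722 -0.439 -0.535
outer loop
vertex 0.286 2.646 0.58
vertex 0.329 3.343 -0.05
vertex 0.869 2.581 -0.154
endloop
endfacet
facet normal 0.585 -0.622 0.520
outer loop
vertex 0.286 2.646 0.58
vertex 0.869 2.581 -0.154
vertex 1.571 4.097 0.87
endloop
endfacet
facet normal -0.722 -0.439 -0.535
outer loop
vertex 0.869 2.581 -0.154
vertex 0.329 3.343 -0.05
vertex 0.913 3.277 -0.784
endloop
endfacet
facet normal 0.933 -0.273 -0.236
outer loop
vertex 0.869 2.581 -0.154
vertex 0.913 3.277 -0.784
vertex 1.571 4.097 0.87
endloop
endfacet

endsolid


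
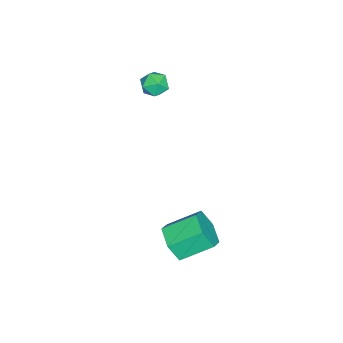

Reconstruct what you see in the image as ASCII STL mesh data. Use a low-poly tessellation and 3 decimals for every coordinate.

solid 
facet normal 0.350 -0.797 -0.491
outer loop
vertex 2.869 1.338 -1.037
vertex 2.151 1.336 -1.546
vertex 2.861 1.797 -1.788
endloop
endfacet
facet normal 0.937 0.303 0.175
outer loop
vertex 2.869 1.338 -1.037
vertex 2.861 1.797 -1.788
vertex 2.347 2.526 -0.305
endloop
endfacet
facet normal 0.936 0.304 0.175
outer loop
vertex 2.347 2.526 -0.305
vertex 2.861 1.797 -1.788
vertex 2.338 2.985 -1.056
endloop
endfacet
facet normal -0.351 0.797 0.491
outer loop
vertex 2.347 2.526 -0.305
vertex 2.338 2.985 -1.056
vertex 1.629 2.524 -0.814
endloop
endfacet
facet normal 0.351 -0.798 -0.490
outer loop
vertex 2.861 1.797 -1.788
vertex 2.151 1.336 -1.546
vertex 2.143 1.794 -2.297
endloop
endfacet
facet normal 0.459 0.604 -0.652
outer loop
vertex 2.861 1.797 -1.788
vertex 2.143 1.794 -2.297
vertex 2.338 2.985 -1.056
endloop
endfacet
facet normal 0.461 0.603 -0.651
outer loop
vertex 2.338 2.985 -1.056
vertex 2.143 1.794 -2.297
vertex 1.621 2.983 -1.565
endloop
endfacet
facet normal -0.351 0.797 0.491
outer loop
vertex 2.338 2.985 -1.056
vertex 1.621 2.983 -1.565
vertex 1.629 2.524 -0.814
endloop
endfacet
facet normal 0.350 -0.798 -0.490
outer loop
vertex 2.143 1.794 -2.297
vertex 2.151 1.336 -1.546
vertex 1.433 1.334 -2.055
endloop
endfacet
facet normal -0.476 0.300 -0.827
outer loop
vertex 2.143 1.794 -2.297
vertex 1.433 1.334 -2.055
vertex 1.621 2.983 -1.565
endloop
endfacet
facet normal -0.476 0.300 -0.826
outer loop
vertex 1.621 2.983 -1.565
vertex 1.433 1.334 -2.055
vertex 0.911 2.522 -1.323
endloop
endfacet
facet normal -0.350 0.797 0.491
outer loop
vertex 1.621 2.983 -1.565
vertex 0.911 2.522 -1.323
vertex 1.629 2.524 -0.814
endloop
endfacet
facet normal 0.351 -0.797 -0.491
outer loop
vertex 1.433 1.334 -2.055
vertex 2.151 1.336 -1.546
vertex 1.442 0.875 -1.304
endloop
endfacet
facet normal -0.937 -0.304 -0.175
outer loop
vertex 1.433 1.334 -2.055
vertex 1.442 0.875 -1.304
vertex 0.911 2.522 -1.323
endloop
endfacet
facet normal -0.936 -0.304 -0.176
outer loop
vertex 0.911 2.522 -1.323
vertex 1.442 0.875 -1.304
vertex 0.919 2.063 -0.572
endloop
endfacet
facet normal -0.350 0.797 0.491
outer loop
vertex 0.911 2.522 -1.323
vertex 0.919 2.063 -0.572
vertex 1.629 2.524 -0.814
endloop
endfacet
facet normal 0.351 -0.797 -0.491
outer loop
vertex 1.442 0.875 -1.304
vertex 2.151 1.336 -1.546
vertex 2.159 0.877 -0.795
endloop
endfacet
facet normal -0.460 -0.604 0.651
outer loop
vertex 1.442 0.875 -1.304
vertex 2.159 0.877 -0.795
vertex 0.919 2.063 -0.572
endloop
endfacet
facet normal -0.460 -0.603 0.652
outer loop
vertex 0.919 2.063 -0.572
vertex 2.159 0.877 -0.795
vertex 1.637 2.066 -0.063
endloop
endfacet
facet normal -0.351 0.798 0.490
outer loop
vertex 0.919 2.063 -0.572
vertex 1.637 2.066 -0.063
vertex 1.629 2.524 -0.814
endloop
endfacet
facet normal 0.350 -0.797 -0.491
outer loop
vertex 2.159 0.877 -0.795
vertex 2.151 1.336 -1.546
vertex 2.869 1.338 -1.037
endloop
endfacet
facet normal 0.476 -0.300 0.827
outer loop
vertex 2.159 0.877 -0.795
vertex 2.869 1.338 -1.037
vertex 1.637 2.066 -0.063
endloop
endfacet
facet normal 0.476 -0.300 0.827
outer loop
vertex 1.637 2.066 -0.063
vertex 2.869 1.338 -1.037
vertex 2.347 2.526 -0.305
endloop
endfacet
facet normal -0.350 0.798 0.490
outer loop
vertex 1.637 2.066 -0.063
vertex 2.347 2.526 -0.305
vertex 1.629 2.524 -0.814
endloop
endfacet
facet normal 0.126 0.840 0.528
outer loop
vertex -2.896 -0.389 2.741
vertex -3.251 -0.641 3.226
vertex -2.605 -0.73 3.214
endloop
endfacet
facet normal 0.685 0.722 0.099
outer loop
vertex -2.896 -0.389 2.741
vertex -2.605 -0.73 3.214
vertex -2.426 -0.815 2.593
endloop
endfacet
facet normal 0.446 0.690 -0.571
outer loop
vertex -2.896 -0.389 2.741
vertex -2.426 -0.815 2.593
vertex -2.96 -0.777 2.222
endloop
endfacet
facet normal -0.262 0.788 -0.557
outer loop
vertex -2.896 -0.389 2.741
vertex -2.96 -0.777 2.222
vertex -3.47 -0.67 2.613
endloop
endfacet
facet normal -0.458 0.880 0.122
outer loop
vertex -2.896 -0.389 2.741
vertex -3.47 -0.67 2.613
vertex -3.251 -0.641 3.226
endloop
endfacet
facet normal 0.960 0.084 0.265
outer loop
vertex -2.426 -0.815 2.593
vertex -2.605 -0.73 3.214
vertex -2.49 -1.33 2.987
endloop
endfacet
facet normal 0.056 0.275 0.960
outer loop
vertex -2.605 -0.73 3.214
vertex -3.251 -0.641 3.226
vertex -3.0 -1.223 3.378
endloop
endfacet
facet normal -0.890 0.342 0.302
outer loop
vertex -3.251 -0.641 3.226
vertex -3.47 -0.67 2.613
vertex -3.534 -1.185 3.007
endloop
endfacet
facet normal -0.571 0.192 -0.798
outer loop
vertex -3.47 -0.67 2.613
vertex -2.96 -0.777 2.222
vertex -3.355 -1.27 2.386
endloop
endfacet
facet normal 0.572 0.033 -0.820
outer loop
vertex -2.96 -0.777 2.222
vertex -2.426 -0.815 2.593
vertex -2.709 -1.359 2.374
endloop
endfacet
facet normal 0.262 -0.788 0.557
outer loop
vertex -3.064 -1.611 2.859
vertex -2.49 -1.33 2.987
vertex -3.0 -1.223 3.378
endloop
endfacet
facet normal -0.446 -0.690 0.571
outer loop
vertex -3.064 -1.611 2.859
vertex -3.0 -1.223 3.378
vertex -3.534 -1.185 3.007
endloop
endfacet
facet normal -0.685 -0.722 -0.099
outer loop
vertex -3.064 -1.611 2.859
vertex -3.534 -1.185 3.007
vertex -3.355 -1.27 2.386
endloop
endfacet
facet normal -0.126 -0.840 -0.528
outer loop
vertex -3.064 -1.611 2.859
vertex -3.355 -1.27 2.386
vertex -2.709 -1.359 2.374
endloop
endfacet
facet normal 0.458 -0.880 -0.122
outer loop
vertex -3.064 -1.611 2.859
vertex -2.709 -1.359 2.374
vertex -2.49 -1.33 2.987
endloop
endfacet
facet normal 0.571 -0.192 0.798
outer loop
vertex -3.0 -1.223 3.378
vertex -2.49 -1.33 2.987
vertex -2.605 -0.73 3.214
endloop
endfacet
facet normal -0.572 -0.033 0.820
outer loop
vertex -3.534 -1.185 3.007
vertex -3.0 -1.223 3.378
vertex -3.251 -0.641 3.226
endloop
endfacet
facet normal -0.960 -0.084 -0.265
outer loop
vertex -3.355 -1.27 2.386
vertex -3.534 -1.185 3.007
vertex -3.47 -0.67 2.613
endloop
endfacet
facet normal -0.056 -0.275 -0.960
outer loop
vertex -2.709 -1.359 2.374
vertex -3.355 -1.27 2.386
vertex -2.96 -0.777 2.222
endloop
endfacet
facet normal 0.890 -0.342 -0.302
outer loop
vertex -2.49 -1.33 2.987
vertex -2.709 -1.359 2.374
vertex -2.426 -0.815 2.593
endloop
endfacet

endsolid


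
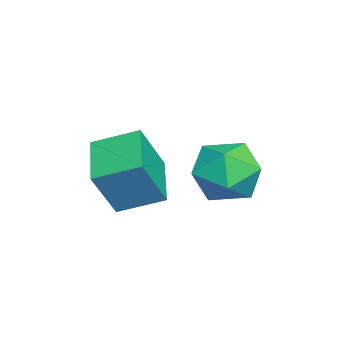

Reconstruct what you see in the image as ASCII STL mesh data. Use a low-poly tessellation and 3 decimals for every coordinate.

solid 
facet normal -0.286 0.869 0.404
outer loop
vertex -2.346 2.941 0.291
vertex -2.197 2.511 1.32
vertex -1.347 3.033 0.8
endloop
endfacet
facet normal 0.027 0.973 -0.228
outer loop
vertex -2.346 2.941 0.291
vertex -1.347 3.033 0.8
vertex -1.399 2.778 -0.294
endloop
endfacet
facet normal -0.340 0.607 -0.719
outer loop
vertex -2.346 2.941 0.291
vertex -1.399 2.778 -0.294
vertex -2.282 2.098 -0.451
endloop
endfacet
facet normal -0.879 0.275 -0.389
outer loop
vertex -2.346 2.941 0.291
vertex -2.282 2.098 -0.451
vertex -2.775 1.933 0.547
endloop
endfacet
facet normal -0.846 0.438 0.305
outer loop
vertex -2.346 2.941 0.291
vertex -2.775 1.933 0.547
vertex -2.197 2.511 1.32
endloop
endfacet
facet normal 0.685 0.701 -0.196
outer loop
vertex -1.399 2.778 -0.294
vertex -1.347 3.033 0.8
vertex -0.665 2.247 0.373
endloop
endfacet
facet normal 0.179 0.532 0.827
outer loop
vertex -1.347 3.033 0.8
vertex -2.197 2.511 1.32
vertex -1.158 2.082 1.371
endloop
endfacet
facet normal -0.726 -0.166 0.667
outer loop
vertex -2.197 2.511 1.32
vertex -2.775 1.933 0.547
vertex -2.041 1.402 1.214
endloop
endfacet
facet normal -0.780 -0.429 -0.456
outer loop
vertex -2.775 1.933 0.547
vertex -2.282 2.098 -0.451
vertex -2.093 1.147 0.12
endloop
endfacet
facet normal 0.093 0.108 -0.990
outer loop
vertex -2.282 2.098 -0.451
vertex -1.399 2.778 -0.294
vertex -1.243 1.669 -0.4
endloop
endfacet
facet normal 0.879 -0.275 0.389
outer loop
vertex -1.094 1.239 0.629
vertex -0.665 2.247 0.373
vertex -1.158 2.082 1.371
endloop
endfacet
facet normal 0.340 -0.607 0.719
outer loop
vertex -1.094 1.239 0.629
vertex -1.158 2.082 1.371
vertex -2.041 1.402 1.214
endloop
endfacet
facet normal -0.027 -0.973 0.228
outer loop
vertex -1.094 1.239 0.629
vertex -2.041 1.402 1.214
vertex -2.093 1.147 0.12
endloop
endfacet
facet normal 0.286 -0.869 -0.404
outer loop
vertex -1.094 1.239 0.629
vertex -2.093 1.147 0.12
vertex -1.243 1.669 -0.4
endloop
endfacet
facet normal 0.846 -0.438 -0.305
outer loop
vertex -1.094 1.239 0.629
vertex -1.243 1.669 -0.4
vertex -0.665 2.247 0.373
endloop
endfacet
facet normal 0.780 0.429 0.456
outer loop
vertex -1.158 2.082 1.371
vertex -0.665 2.247 0.373
vertex -1.347 3.033 0.8
endloop
endfacet
facet normal -0.093 -0.108 0.990
outer loop
vertex -2.041 1.402 1.214
vertex -1.158 2.082 1.371
vertex -2.197 2.511 1.32
endloop
endfacet
facet normal -0.685 -0.701 0.196
outer loop
vertex -2.093 1.147 0.12
vertex -2.041 1.402 1.214
vertex -2.775 1.933 0.547
endloop
endfacet
facet normal -0.179 -0.532 -0.827
outer loop
vertex -1.243 1.669 -0.4
vertex -2.093 1.147 0.12
vertex -2.282 2.098 -0.451
endloop
endfacet
facet normal 0.726 0.166 -0.667
outer loop
vertex -0.665 2.247 0.373
vertex -1.243 1.669 -0.4
vertex -1.399 2.778 -0.294
endloop
endfacet
facet normal -0.927 -0.173 0.333
outer loop
vertex -0.504 -1.29 1.875
vertex -0.567 -0.003 2.369
vertex -1.122 -0.765 0.427
endloop
endfacet
facet normal 0.045 -0.933 -0.357
outer loop
vertex 0.427 -0.477 -0.129
vertex -0.504 -1.29 1.875
vertex -1.122 -0.765 0.427
endloop
endfacet
facet normal -0.927 -0.172 0.333
outer loop
vertex -1.122 -0.765 0.427
vertex -0.567 -0.003 2.369
vertex -1.184 0.522 0.92
endloop
endfacet
facet normal -0.372 0.316 -0.873
outer loop
vertex -1.184 0.522 0.92
vertex 0.427 -0.477 -0.129
vertex -1.122 -0.765 0.427
endloop
endfacet
facet normal 0.372 -0.317 0.873
outer loop
vertex -0.504 -1.29 1.875
vertex 0.982 0.285 1.813
vertex -0.567 -0.003 2.369
endloop
endfacet
facet normal 0.045 -0.933 -0.357
outer loop
vertex 1.044 -1.002 1.32
vertex -0.504 -1.29 1.875
vertex 0.427 -0.477 -0.129
endloop
endfacet
facet normal 0.372 -0.316 0.873
outer loop
vertex 1.044 -1.002 1.32
vertex 0.982 0.285 1.813
vertex -0.504 -1.29 1.875
endloop
endfacet
facet normal -0.045 0.933 0.357
outer loop
vertex -0.567 -0.003 2.369
vertex 0.982 0.285 1.813
vertex -1.184 0.522 0.92
endloop
endfacet
facet normal -0.372 0.317 -0.873
outer loop
vertex 0.364 0.81 0.365
vertex 0.427 -0.477 -0.129
vertex -1.184 0.522 0.92
endloop
endfacet
facet normal -0.045 0.933 0.358
outer loop
vertex -1.184 0.522 0.92
vertex 0.982 0.285 1.813
vertex 0.364 0.81 0.365
endloop
endfacet
facet normal 0.927 0.173 -0.332
outer loop
vertex 0.364 0.81 0.365
vertex 1.044 -1.002 1.32
vertex 0.427 -0.477 -0.129
endloop
endfacet
facet normal 0.927 0.172 -0.333
outer loop
vertex 0.982 0.285 1.813
vertex 1.044 -1.002 1.32
vertex 0.364 0.81 0.365
endloop
endfacet

endsolid


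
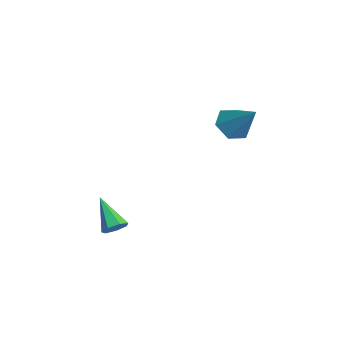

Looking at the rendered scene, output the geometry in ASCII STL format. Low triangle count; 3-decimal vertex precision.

solid 
facet normal -0.621 -0.310 -0.720
outer loop
vertex -3.214 3.011 0.495
vertex -3.944 3.518 0.907
vertex -3.374 3.942 0.232
endloop
endfacet
facet normal 0.948 0.075 -0.310
outer loop
vertex -3.214 3.011 0.495
vertex -3.374 3.942 0.232
vertex -2.696 4.142 2.353
endloop
endfacet
facet normal -0.621 -0.310 -0.720
outer loop
vertex -3.374 3.942 0.232
vertex -3.944 3.518 0.907
vertex -4.104 4.449 0.644
endloop
endfacet
facet normal 0.465 0.855 -0.229
outer loop
vertex -3.374 3.942 0.232
vertex -4.104 4.449 0.644
vertex -2.696 4.142 2.353
endloop
endfacet
facet normal -0.621 -0.310 -0.720
outer loop
vertex -4.104 4.449 0.644
vertex -3.944 3.518 0.907
vertex -4.675 4.026 1.319
endloop
endfacet
facet normal -0.241 0.901 0.361
outer loop
vertex -4.104 4.449 0.644
vertex -4.675 4.026 1.319
vertex -2.696 4.142 2.353
endloop
endfacet
facet normal -0.621 -0.310 -0.720
outer loop
vertex -4.675 4.026 1.319
vertex -3.944 3.518 0.907
vertex -4.515 3.095 1.582
endloop
endfacet
facet normal -0.464 0.166 0.870
outer loop
vertex -4.675 4.026 1.319
vertex -4.515 3.095 1.582
vertex -2.696 4.142 2.353
endloop
endfacet
facet normal -0.621 -0.310 -0.720
outer loop
vertex -4.515 3.095 1.582
vertex -3.944 3.518 0.907
vertex -3.785 2.588 1.17
endloop
endfacet
facet normal 0.019 -0.614 0.789
outer loop
vertex -4.515 3.095 1.582
vertex -3.785 2.588 1.17
vertex -2.696 4.142 2.353
endloop
endfacet
facet normal -0.621 -0.310 -0.720
outer loop
vertex -3.785 2.588 1.17
vertex -3.944 3.518 0.907
vertex -3.214 3.011 0.495
endloop
endfacet
facet normal 0.725 -0.660 0.200
outer loop
vertex -3.785 2.588 1.17
vertex -3.214 3.011 0.495
vertex -2.696 4.142 2.353
endloop
endfacet
facet normal 0.785 0.134 -0.604
outer loop
vertex -2.468 -3.011 -3.768
vertex -2.816 -2.561 -4.12
vertex -2.423 -2.46 -3.587
endloop
endfacet
facet normal 0.351 -0.318 0.881
outer loop
vertex -2.468 -3.011 -3.768
vertex -2.423 -2.46 -3.587
vertex -4.324 -2.819 -2.96
endloop
endfacet
facet normal 0.785 0.135 -0.604
outer loop
vertex -2.423 -2.46 -3.587
vertex -2.816 -2.561 -4.12
vertex -2.675 -1.985 -3.808
endloop
endfacet
facet normal 0.187 0.494 0.849
outer loop
vertex -2.423 -2.46 -3.587
vertex -2.675 -1.985 -3.808
vertex -4.324 -2.819 -2.96
endloop
endfacet
facet normal 0.785 0.135 -0.604
outer loop
vertex -2.675 -1.985 -3.808
vertex -2.816 -2.561 -4.12
vertex -3.033 -1.943 -4.264
endloop
endfacet
facet normal -0.295 0.902 0.314
outer loop
vertex -2.675 -1.985 -3.808
vertex -3.033 -1.943 -4.264
vertex -4.324 -2.819 -2.96
endloop
endfacet
facet normal 0.785 0.135 -0.604
outer loop
vertex -3.033 -1.943 -4.264
vertex -2.816 -2.561 -4.12
vertex -3.228 -2.366 -4.612
endloop
endfacet
facet normal -0.732 0.601 -0.321
outer loop
vertex -3.033 -1.943 -4.264
vertex -3.228 -2.366 -4.612
vertex -4.324 -2.819 -2.96
endloop
endfacet
facet normal 0.785 0.135 -0.604
outer loop
vertex -3.228 -2.366 -4.612
vertex -2.816 -2.561 -4.12
vertex -3.113 -2.936 -4.59
endloop
endfacet
facet normal -0.795 -0.183 -0.578
outer loop
vertex -3.228 -2.366 -4.612
vertex -3.113 -2.936 -4.59
vertex -4.324 -2.819 -2.96
endloop
endfacet
facet normal 0.786 0.134 -0.604
outer loop
vertex -3.113 -2.936 -4.59
vertex -2.816 -2.561 -4.12
vertex -2.775 -3.223 -4.214
endloop
endfacet
facet normal -0.437 -0.860 -0.263
outer loop
vertex -3.113 -2.936 -4.59
vertex -2.775 -3.223 -4.214
vertex -4.324 -2.819 -2.96
endloop
endfacet
facet normal 0.785 0.134 -0.604
outer loop
vertex -2.775 -3.223 -4.214
vertex -2.816 -2.561 -4.12
vertex -2.468 -3.011 -3.768
endloop
endfacet
facet normal 0.073 -0.919 0.387
outer loop
vertex -2.775 -3.223 -4.214
vertex -2.468 -3.011 -3.768
vertex -4.324 -2.819 -2.96
endloop
endfacet

endsolid


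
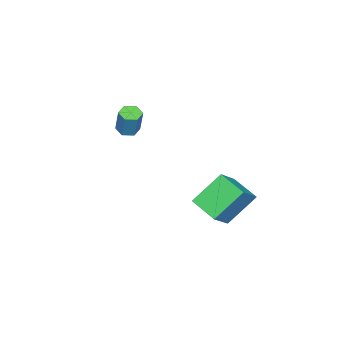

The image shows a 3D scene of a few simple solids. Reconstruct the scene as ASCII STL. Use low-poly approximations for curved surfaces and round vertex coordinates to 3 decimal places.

solid 
facet normal -0.583 0.404 0.705
outer loop
vertex 0.998 1.682 -0.439
vertex 1.393 3.044 -0.893
vertex -0.139 1.696 -1.387
endloop
endfacet
facet normal -0.265 -0.915 0.305
outer loop
vertex 0.987 0.916 -2.747
vertex 0.998 1.682 -0.439
vertex -0.139 1.696 -1.387
endloop
endfacet
facet normal -0.583 0.404 0.705
outer loop
vertex -0.139 1.696 -1.387
vertex 1.393 3.044 -0.893
vertex 0.257 3.058 -1.841
endloop
endfacet
facet normal -0.768 0.010 -0.641
outer loop
vertex 0.257 3.058 -1.841
vertex 0.987 0.916 -2.747
vertex -0.139 1.696 -1.387
endloop
endfacet
facet normal 0.768 -0.009 0.641
outer loop
vertex 0.998 1.682 -0.439
vertex 2.519 2.264 -2.253
vertex 1.393 3.044 -0.893
endloop
endfacet
facet normal -0.266 -0.915 0.305
outer loop
vertex 2.123 0.902 -1.799
vertex 0.998 1.682 -0.439
vertex 0.987 0.916 -2.747
endloop
endfacet
facet normal 0.768 -0.010 0.641
outer loop
vertex 2.123 0.902 -1.799
vertex 2.519 2.264 -2.253
vertex 0.998 1.682 -0.439
endloop
endfacet
facet normal 0.266 0.915 -0.305
outer loop
vertex 1.393 3.044 -0.893
vertex 2.519 2.264 -2.253
vertex 0.257 3.058 -1.841
endloop
endfacet
facet normal -0.768 0.009 -0.640
outer loop
vertex 1.382 2.278 -3.201
vertex 0.987 0.916 -2.747
vertex 0.257 3.058 -1.841
endloop
endfacet
facet normal 0.266 0.915 -0.305
outer loop
vertex 0.257 3.058 -1.841
vertex 2.519 2.264 -2.253
vertex 1.382 2.278 -3.201
endloop
endfacet
facet normal 0.583 -0.404 -0.705
outer loop
vertex 1.382 2.278 -3.201
vertex 2.123 0.902 -1.799
vertex 0.987 0.916 -2.747
endloop
endfacet
facet normal 0.583 -0.404 -0.705
outer loop
vertex 2.519 2.264 -2.253
vertex 2.123 0.902 -1.799
vertex 1.382 2.278 -3.201
endloop
endfacet
facet normal -0.226 -0.273 -0.935
outer loop
vertex 0.481 -3.813 -0.021
vertex -0.059 -3.852 0.121
vertex 0.146 -3.367 -0.07
endloop
endfacet
facet normal 0.769 0.540 -0.343
outer loop
vertex 0.481 -3.813 -0.021
vertex 0.146 -3.367 -0.07
vertex 0.8 -3.43 1.298
endloop
endfacet
facet normal 0.769 0.540 -0.343
outer loop
vertex 0.8 -3.43 1.298
vertex 0.146 -3.367 -0.07
vertex 0.465 -2.984 1.249
endloop
endfacet
facet normal 0.225 0.272 0.936
outer loop
vertex 0.8 -3.43 1.298
vertex 0.465 -2.984 1.249
vertex 0.259 -3.468 1.439
endloop
endfacet
facet normal -0.227 -0.272 -0.935
outer loop
vertex 0.146 -3.367 -0.07
vertex -0.059 -3.852 0.121
vertex -0.394 -3.405 0.072
endloop
endfacet
facet normal -0.132 0.960 -0.247
outer loop
vertex 0.146 -3.367 -0.07
vertex -0.394 -3.405 0.072
vertex 0.465 -2.984 1.249
endloop
endfacet
facet normal -0.132 0.960 -0.247
outer loop
vertex 0.465 -2.984 1.249
vertex -0.394 -3.405 0.072
vertex -0.075 -3.022 1.391
endloop
endfacet
facet normal 0.227 0.271 0.936
outer loop
vertex 0.465 -2.984 1.249
vertex -0.075 -3.022 1.391
vertex 0.259 -3.468 1.439
endloop
endfacet
facet normal -0.225 -0.271 -0.936
outer loop
vertex -0.394 -3.405 0.072
vertex -0.059 -3.852 0.121
vertex -0.6 -3.89 0.262
endloop
endfacet
facet normal -0.902 0.421 0.096
outer loop
vertex -0.394 -3.405 0.072
vertex -0.6 -3.89 0.262
vertex -0.075 -3.022 1.391
endloop
endfacet
facet normal -0.902 0.421 0.096
outer loop
vertex -0.075 -3.022 1.391
vertex -0.6 -3.89 0.262
vertex -0.281 -3.507 1.581
endloop
endfacet
facet normal 0.227 0.270 0.936
outer loop
vertex -0.075 -3.022 1.391
vertex -0.281 -3.507 1.581
vertex 0.259 -3.468 1.439
endloop
endfacet
facet normal -0.225 -0.272 -0.936
outer loop
vertex -0.6 -3.89 0.262
vertex -0.059 -3.852 0.121
vertex -0.265 -4.336 0.311
endloop
endfacet
facet normal -0.769 -0.540 0.343
outer loop
vertex -0.6 -3.89 0.262
vertex -0.265 -4.336 0.311
vertex -0.281 -3.507 1.581
endloop
endfacet
facet normal -0.769 -0.540 0.343
outer loop
vertex -0.281 -3.507 1.581
vertex -0.265 -4.336 0.311
vertex 0.054 -3.953 1.63
endloop
endfacet
facet normal 0.226 0.273 0.935
outer loop
vertex -0.281 -3.507 1.581
vertex 0.054 -3.953 1.63
vertex 0.259 -3.468 1.439
endloop
endfacet
facet normal -0.227 -0.271 -0.936
outer loop
vertex -0.265 -4.336 0.311
vertex -0.059 -3.852 0.121
vertex 0.275 -4.298 0.169
endloop
endfacet
facet normal 0.132 -0.960 0.247
outer loop
vertex -0.265 -4.336 0.311
vertex 0.275 -4.298 0.169
vertex 0.054 -3.953 1.63
endloop
endfacet
facet normal 0.132 -0.960 0.247
outer loop
vertex 0.054 -3.953 1.63
vertex 0.275 -4.298 0.169
vertex 0.594 -3.915 1.488
endloop
endfacet
facet normal 0.227 0.272 0.935
outer loop
vertex 0.054 -3.953 1.63
vertex 0.594 -3.915 1.488
vertex 0.259 -3.468 1.439
endloop
endfacet
facet normal -0.227 -0.270 -0.936
outer loop
vertex 0.275 -4.298 0.169
vertex -0.059 -3.852 0.121
vertex 0.481 -3.813 -0.021
endloop
endfacet
facet normal 0.902 -0.421 -0.096
outer loop
vertex 0.275 -4.298 0.169
vertex 0.481 -3.813 -0.021
vertex 0.594 -3.915 1.488
endloop
endfacet
facet normal 0.902 -0.421 -0.096
outer loop
vertex 0.594 -3.915 1.488
vertex 0.481 -3.813 -0.021
vertex 0.8 -3.43 1.298
endloop
endfacet
facet normal 0.225 0.271 0.936
outer loop
vertex 0.594 -3.915 1.488
vertex 0.8 -3.43 1.298
vertex 0.259 -3.468 1.439
endloop
endfacet

endsolid


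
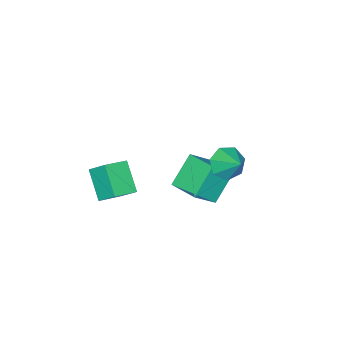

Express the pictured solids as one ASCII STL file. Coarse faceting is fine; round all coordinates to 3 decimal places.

solid 
facet normal -0.688 0.069 0.723
outer loop
vertex -3.108 -0.402 0.933
vertex -2.703 1.369 1.15
vertex -4.436 0.061 -0.374
endloop
endfacet
facet normal -0.221 -0.968 -0.118
outer loop
vertex -2.937 -0.089 -1.95
vertex -3.108 -0.402 0.933
vertex -4.436 0.061 -0.374
endloop
endfacet
facet normal -0.688 0.069 0.723
outer loop
vertex -4.436 0.061 -0.374
vertex -2.703 1.369 1.15
vertex -4.031 1.833 -0.157
endloop
endfacet
facet normal -0.692 0.241 -0.681
outer loop
vertex -4.031 1.833 -0.157
vertex -2.937 -0.089 -1.95
vertex -4.436 0.061 -0.374
endloop
endfacet
facet normal 0.692 -0.242 0.681
outer loop
vertex -3.108 -0.402 0.933
vertex -1.204 1.219 -0.426
vertex -2.703 1.369 1.15
endloop
endfacet
facet normal -0.222 -0.968 -0.118
outer loop
vertex -1.609 -0.553 -0.643
vertex -3.108 -0.402 0.933
vertex -2.937 -0.089 -1.95
endloop
endfacet
facet normal 0.691 -0.241 0.681
outer loop
vertex -1.609 -0.553 -0.643
vertex -1.204 1.219 -0.426
vertex -3.108 -0.402 0.933
endloop
endfacet
facet normal 0.222 0.968 0.119
outer loop
vertex -2.703 1.369 1.15
vertex -1.204 1.219 -0.426
vertex -4.031 1.833 -0.157
endloop
endfacet
facet normal -0.691 0.242 -0.681
outer loop
vertex -2.532 1.682 -1.733
vertex -2.937 -0.089 -1.95
vertex -4.031 1.833 -0.157
endloop
endfacet
facet normal 0.221 0.968 0.118
outer loop
vertex -4.031 1.833 -0.157
vertex -1.204 1.219 -0.426
vertex -2.532 1.682 -1.733
endloop
endfacet
facet normal 0.688 -0.069 -0.723
outer loop
vertex -2.532 1.682 -1.733
vertex -1.609 -0.553 -0.643
vertex -2.937 -0.089 -1.95
endloop
endfacet
facet normal 0.688 -0.069 -0.723
outer loop
vertex -1.204 1.219 -0.426
vertex -1.609 -0.553 -0.643
vertex -2.532 1.682 -1.733
endloop
endfacet
facet normal -0.910 0.257 -0.326
outer loop
vertex -1.336 -4.408 -0.845
vertex -1.379 -3.346 0.112
vertex -0.478 -3.127 -2.227
endloop
endfacet
facet normal 0.030 -0.742 -0.670
outer loop
vertex 0.959 -3.534 -1.712
vertex -1.336 -4.408 -0.845
vertex -0.478 -3.127 -2.227
endloop
endfacet
facet normal -0.910 0.257 -0.326
outer loop
vertex -0.478 -3.127 -2.227
vertex -1.379 -3.346 0.112
vertex -0.521 -2.065 -1.27
endloop
endfacet
facet normal 0.414 0.618 -0.668
outer loop
vertex -0.521 -2.065 -1.27
vertex 0.959 -3.534 -1.712
vertex -0.478 -3.127 -2.227
endloop
endfacet
facet normal -0.414 -0.618 0.668
outer loop
vertex -1.336 -4.408 -0.845
vertex 0.058 -3.753 0.627
vertex -1.379 -3.346 0.112
endloop
endfacet
facet normal 0.030 -0.742 -0.670
outer loop
vertex 0.101 -4.815 -0.33
vertex -1.336 -4.408 -0.845
vertex 0.959 -3.534 -1.712
endloop
endfacet
facet normal -0.414 -0.618 0.668
outer loop
vertex 0.101 -4.815 -0.33
vertex 0.058 -3.753 0.627
vertex -1.336 -4.408 -0.845
endloop
endfacet
facet normal -0.030 0.742 0.670
outer loop
vertex -1.379 -3.346 0.112
vertex 0.058 -3.753 0.627
vertex -0.521 -2.065 -1.27
endloop
endfacet
facet normal 0.414 0.618 -0.668
outer loop
vertex 0.916 -2.472 -0.755
vertex 0.959 -3.534 -1.712
vertex -0.521 -2.065 -1.27
endloop
endfacet
facet normal -0.030 0.742 0.670
outer loop
vertex -0.521 -2.065 -1.27
vertex 0.058 -3.753 0.627
vertex 0.916 -2.472 -0.755
endloop
endfacet
facet normal 0.910 -0.257 0.326
outer loop
vertex 0.916 -2.472 -0.755
vertex 0.101 -4.815 -0.33
vertex 0.959 -3.534 -1.712
endloop
endfacet
facet normal 0.910 -0.257 0.326
outer loop
vertex 0.058 -3.753 0.627
vertex 0.101 -4.815 -0.33
vertex 0.916 -2.472 -0.755
endloop
endfacet
facet normal -0.323 -0.738 -0.593
outer loop
vertex -1.111 3.341 2.341
vertex -1.666 2.943 3.139
vertex -1.964 3.65 2.421
endloop
endfacet
facet normal 0.282 0.879 -0.385
outer loop
vertex -1.111 3.341 2.341
vertex -1.964 3.65 2.421
vertex -1.154 4.117 4.081
endloop
endfacet
facet normal -0.323 -0.738 -0.593
outer loop
vertex -1.964 3.65 2.421
vertex -1.666 2.943 3.139
vertex -2.593 3.427 3.041
endloop
endfacet
facet normal -0.392 0.918 -0.067
outer loop
vertex -1.964 3.65 2.421
vertex -2.593 3.427 3.041
vertex -1.154 4.117 4.081
endloop
endfacet
facet normal -0.322 -0.738 -0.593
outer loop
vertex -2.593 3.427 3.041
vertex -1.666 2.943 3.139
vertex -2.525 2.84 3.734
endloop
endfacet
facet normal -0.646 0.550 0.529
outer loop
vertex -2.593 3.427 3.041
vertex -2.525 2.84 3.734
vertex -1.154 4.117 4.081
endloop
endfacet
facet normal -0.322 -0.738 -0.593
outer loop
vertex -2.525 2.84 3.734
vertex -1.666 2.943 3.139
vertex -1.81 2.331 3.979
endloop
endfacet
facet normal -0.290 0.052 0.956
outer loop
vertex -2.525 2.84 3.734
vertex -1.81 2.331 3.979
vertex -1.154 4.117 4.081
endloop
endfacet
facet normal -0.323 -0.738 -0.593
outer loop
vertex -1.81 2.331 3.979
vertex -1.666 2.943 3.139
vertex -0.987 2.283 3.591
endloop
endfacet
facet normal 0.408 -0.201 0.891
outer loop
vertex -1.81 2.331 3.979
vertex -0.987 2.283 3.591
vertex -1.154 4.117 4.081
endloop
endfacet
facet normal -0.322 -0.738 -0.593
outer loop
vertex -0.987 2.283 3.591
vertex -1.666 2.943 3.139
vertex -0.676 2.733 2.862
endloop
endfacet
facet normal 0.924 -0.018 0.383
outer loop
vertex -0.987 2.283 3.591
vertex -0.676 2.733 2.862
vertex -1.154 4.117 4.081
endloop
endfacet
facet normal -0.322 -0.738 -0.592
outer loop
vertex -0.676 2.733 2.862
vertex -1.666 2.943 3.139
vertex -1.111 3.341 2.341
endloop
endfacet
facet normal 0.867 0.462 -0.185
outer loop
vertex -0.676 2.733 2.862
vertex -1.111 3.341 2.341
vertex -1.154 4.117 4.081
endloop
endfacet

endsolid


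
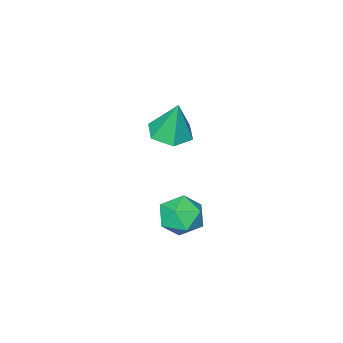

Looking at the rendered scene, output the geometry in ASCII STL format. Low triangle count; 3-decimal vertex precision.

solid 
facet normal 0.030 -0.227 -0.973
outer loop
vertex 3.986 -3.964 1.927
vertex 2.978 -3.916 1.885
vertex 3.53 -3.089 1.709
endloop
endfacet
facet normal 0.798 0.500 0.337
outer loop
vertex 3.986 -3.964 1.927
vertex 3.53 -3.089 1.709
vertex 2.922 -3.484 3.735
endloop
endfacet
facet normal 0.030 -0.227 -0.973
outer loop
vertex 3.53 -3.089 1.709
vertex 2.978 -3.916 1.885
vertex 2.522 -3.042 1.667
endloop
endfacet
facet normal 0.037 0.979 0.202
outer loop
vertex 3.53 -3.089 1.709
vertex 2.522 -3.042 1.667
vertex 2.922 -3.484 3.735
endloop
endfacet
facet normal 0.029 -0.228 -0.973
outer loop
vertex 2.522 -3.042 1.667
vertex 2.978 -3.916 1.885
vertex 1.97 -3.869 1.844
endloop
endfacet
facet normal -0.772 0.574 0.272
outer loop
vertex 2.522 -3.042 1.667
vertex 1.97 -3.869 1.844
vertex 2.922 -3.484 3.735
endloop
endfacet
facet normal 0.029 -0.228 -0.973
outer loop
vertex 1.97 -3.869 1.844
vertex 2.978 -3.916 1.885
vertex 2.426 -4.743 2.062
endloop
endfacet
facet normal -0.822 -0.310 0.477
outer loop
vertex 1.97 -3.869 1.844
vertex 2.426 -4.743 2.062
vertex 2.922 -3.484 3.735
endloop
endfacet
facet normal 0.030 -0.228 -0.973
outer loop
vertex 2.426 -4.743 2.062
vertex 2.978 -3.916 1.885
vertex 3.434 -4.791 2.104
endloop
endfacet
facet normal -0.063 -0.788 0.612
outer loop
vertex 2.426 -4.743 2.062
vertex 3.434 -4.791 2.104
vertex 2.922 -3.484 3.735
endloop
endfacet
facet normal 0.030 -0.228 -0.973
outer loop
vertex 3.434 -4.791 2.104
vertex 2.978 -3.916 1.885
vertex 3.986 -3.964 1.927
endloop
endfacet
facet normal 0.748 -0.383 0.542
outer loop
vertex 3.434 -4.791 2.104
vertex 3.986 -3.964 1.927
vertex 2.922 -3.484 3.735
endloop
endfacet
facet normal -0.745 -0.426 0.513
outer loop
vertex 2.658 -2.346 -2.0
vertex 3.179 -3.318 -2.051
vertex 3.369 -2.634 -1.206
endloop
endfacet
facet normal -0.671 0.258 0.695
outer loop
vertex 2.658 -2.346 -2.0
vertex 3.369 -2.634 -1.206
vertex 3.364 -1.601 -1.595
endloop
endfacet
facet normal -0.750 0.653 0.105
outer loop
vertex 2.658 -2.346 -2.0
vertex 3.364 -1.601 -1.595
vertex 3.172 -1.647 -2.682
endloop
endfacet
facet normal -0.872 0.211 -0.441
outer loop
vertex 2.658 -2.346 -2.0
vertex 3.172 -1.647 -2.682
vertex 3.057 -2.708 -2.963
endloop
endfacet
facet normal -0.870 -0.456 -0.189
outer loop
vertex 2.658 -2.346 -2.0
vertex 3.057 -2.708 -2.963
vertex 3.179 -3.318 -2.051
endloop
endfacet
facet normal -0.005 0.352 0.936
outer loop
vertex 3.364 -1.601 -1.595
vertex 3.369 -2.634 -1.206
vertex 4.323 -2.112 -1.397
endloop
endfacet
facet normal -0.126 -0.757 0.641
outer loop
vertex 3.369 -2.634 -1.206
vertex 3.179 -3.318 -2.051
vertex 4.208 -3.173 -1.678
endloop
endfacet
facet normal -0.327 -0.805 -0.495
outer loop
vertex 3.179 -3.318 -2.051
vertex 3.057 -2.708 -2.963
vertex 4.016 -3.219 -2.765
endloop
endfacet
facet normal -0.331 0.275 -0.903
outer loop
vertex 3.057 -2.708 -2.963
vertex 3.172 -1.647 -2.682
vertex 4.011 -2.186 -3.154
endloop
endfacet
facet normal -0.133 0.991 -0.018
outer loop
vertex 3.172 -1.647 -2.682
vertex 3.364 -1.601 -1.595
vertex 4.201 -1.502 -2.309
endloop
endfacet
facet normal 0.872 -0.211 0.441
outer loop
vertex 4.722 -2.474 -2.36
vertex 4.323 -2.112 -1.397
vertex 4.208 -3.173 -1.678
endloop
endfacet
facet normal 0.750 -0.653 -0.105
outer loop
vertex 4.722 -2.474 -2.36
vertex 4.208 -3.173 -1.678
vertex 4.016 -3.219 -2.765
endloop
endfacet
facet normal 0.671 -0.258 -0.695
outer loop
vertex 4.722 -2.474 -2.36
vertex 4.016 -3.219 -2.765
vertex 4.011 -2.186 -3.154
endloop
endfacet
facet normal 0.745 0.426 -0.513
outer loop
vertex 4.722 -2.474 -2.36
vertex 4.011 -2.186 -3.154
vertex 4.201 -1.502 -2.309
endloop
endfacet
facet normal 0.870 0.456 0.189
outer loop
vertex 4.722 -2.474 -2.36
vertex 4.201 -1.502 -2.309
vertex 4.323 -2.112 -1.397
endloop
endfacet
facet normal 0.331 -0.275 0.903
outer loop
vertex 4.208 -3.173 -1.678
vertex 4.323 -2.112 -1.397
vertex 3.369 -2.634 -1.206
endloop
endfacet
facet normal 0.133 -0.991 0.018
outer loop
vertex 4.016 -3.219 -2.765
vertex 4.208 -3.173 -1.678
vertex 3.179 -3.318 -2.051
endloop
endfacet
facet normal 0.005 -0.352 -0.936
outer loop
vertex 4.011 -2.186 -3.154
vertex 4.016 -3.219 -2.765
vertex 3.057 -2.708 -2.963
endloop
endfacet
facet normal 0.126 0.757 -0.641
outer loop
vertex 4.201 -1.502 -2.309
vertex 4.011 -2.186 -3.154
vertex 3.172 -1.647 -2.682
endloop
endfacet
facet normal 0.327 0.805 0.495
outer loop
vertex 4.323 -2.112 -1.397
vertex 4.201 -1.502 -2.309
vertex 3.364 -1.601 -1.595
endloop
endfacet

endsolid


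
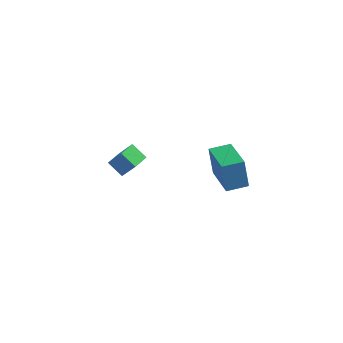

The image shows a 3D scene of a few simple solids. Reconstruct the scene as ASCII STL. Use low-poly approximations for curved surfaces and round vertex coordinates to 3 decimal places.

solid 
facet normal -0.771 0.341 0.537
outer loop
vertex -3.049 3.476 -1.323
vertex -2.723 4.333 -1.398
vertex -3.768 3.648 -2.464
endloop
endfacet
facet normal -0.354 -0.931 0.083
outer loop
vertex -2.997 3.307 -3.002
vertex -3.049 3.476 -1.323
vertex -3.768 3.648 -2.464
endloop
endfacet
facet normal -0.771 0.340 0.538
outer loop
vertex -3.768 3.648 -2.464
vertex -2.723 4.333 -1.398
vertex -3.443 4.505 -2.539
endloop
endfacet
facet normal -0.529 0.127 -0.839
outer loop
vertex -3.443 4.505 -2.539
vertex -2.997 3.307 -3.002
vertex -3.768 3.648 -2.464
endloop
endfacet
facet normal 0.529 -0.128 0.839
outer loop
vertex -3.049 3.476 -1.323
vertex -1.952 3.992 -1.936
vertex -2.723 4.333 -1.398
endloop
endfacet
facet normal -0.354 -0.932 0.083
outer loop
vertex -2.277 3.135 -1.861
vertex -3.049 3.476 -1.323
vertex -2.997 3.307 -3.002
endloop
endfacet
facet normal 0.529 -0.127 0.839
outer loop
vertex -2.277 3.135 -1.861
vertex -1.952 3.992 -1.936
vertex -3.049 3.476 -1.323
endloop
endfacet
facet normal 0.354 0.932 -0.083
outer loop
vertex -2.723 4.333 -1.398
vertex -1.952 3.992 -1.936
vertex -3.443 4.505 -2.539
endloop
endfacet
facet normal -0.529 0.128 -0.839
outer loop
vertex -2.671 4.164 -3.077
vertex -2.997 3.307 -3.002
vertex -3.443 4.505 -2.539
endloop
endfacet
facet normal 0.354 0.932 -0.083
outer loop
vertex -3.443 4.505 -2.539
vertex -1.952 3.992 -1.936
vertex -2.671 4.164 -3.077
endloop
endfacet
facet normal 0.771 -0.340 -0.538
outer loop
vertex -2.671 4.164 -3.077
vertex -2.277 3.135 -1.861
vertex -2.997 3.307 -3.002
endloop
endfacet
facet normal 0.772 -0.340 -0.538
outer loop
vertex -1.952 3.992 -1.936
vertex -2.277 3.135 -1.861
vertex -2.671 4.164 -3.077
endloop
endfacet
facet normal -0.864 -0.501 -0.050
outer loop
vertex 2.747 -1.178 4.087
vertex 1.804 0.518 3.395
vertex 3.048 -1.563 2.733
endloop
endfacet
facet normal 0.457 -0.824 0.336
outer loop
vertex 3.956 -1.038 2.785
vertex 2.747 -1.178 4.087
vertex 3.048 -1.563 2.733
endloop
endfacet
facet normal -0.864 -0.501 -0.050
outer loop
vertex 3.048 -1.563 2.733
vertex 1.804 0.518 3.395
vertex 2.106 0.133 2.041
endloop
endfacet
facet normal 0.209 -0.268 -0.941
outer loop
vertex 2.106 0.133 2.041
vertex 3.956 -1.038 2.785
vertex 3.048 -1.563 2.733
endloop
endfacet
facet normal -0.209 0.268 0.941
outer loop
vertex 2.747 -1.178 4.087
vertex 2.712 1.043 3.447
vertex 1.804 0.518 3.395
endloop
endfacet
facet normal 0.457 -0.823 0.336
outer loop
vertex 3.654 -0.653 4.139
vertex 2.747 -1.178 4.087
vertex 3.956 -1.038 2.785
endloop
endfacet
facet normal -0.209 0.268 0.941
outer loop
vertex 3.654 -0.653 4.139
vertex 2.712 1.043 3.447
vertex 2.747 -1.178 4.087
endloop
endfacet
facet normal -0.457 0.824 -0.336
outer loop
vertex 1.804 0.518 3.395
vertex 2.712 1.043 3.447
vertex 2.106 0.133 2.041
endloop
endfacet
facet normal 0.209 -0.268 -0.941
outer loop
vertex 3.013 0.658 2.093
vertex 3.956 -1.038 2.785
vertex 2.106 0.133 2.041
endloop
endfacet
facet normal -0.457 0.823 -0.336
outer loop
vertex 2.106 0.133 2.041
vertex 2.712 1.043 3.447
vertex 3.013 0.658 2.093
endloop
endfacet
facet normal 0.864 0.501 0.050
outer loop
vertex 3.013 0.658 2.093
vertex 3.654 -0.653 4.139
vertex 3.956 -1.038 2.785
endloop
endfacet
facet normal 0.864 0.500 0.050
outer loop
vertex 2.712 1.043 3.447
vertex 3.654 -0.653 4.139
vertex 3.013 0.658 2.093
endloop
endfacet

endsolid


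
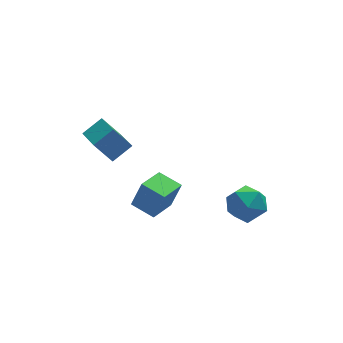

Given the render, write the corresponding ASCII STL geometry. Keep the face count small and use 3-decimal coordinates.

solid 
facet normal -0.582 0.264 0.769
outer loop
vertex -2.802 -0.73 1.605
vertex -1.845 -0.42 2.223
vertex -2.932 1.163 0.857
endloop
endfacet
facet normal -0.811 -0.263 -0.524
outer loop
vertex -2.175 0.82 -0.143
vertex -2.802 -0.73 1.605
vertex -2.932 1.163 0.857
endloop
endfacet
facet normal -0.583 0.264 0.769
outer loop
vertex -2.932 1.163 0.857
vertex -1.845 -0.42 2.223
vertex -1.976 1.473 1.475
endloop
endfacet
facet normal -0.064 0.928 -0.367
outer loop
vertex -1.976 1.473 1.475
vertex -2.175 0.82 -0.143
vertex -2.932 1.163 0.857
endloop
endfacet
facet normal 0.064 -0.928 0.367
outer loop
vertex -2.802 -0.73 1.605
vertex -1.088 -0.763 1.223
vertex -1.845 -0.42 2.223
endloop
endfacet
facet normal -0.810 -0.263 -0.524
outer loop
vertex -2.044 -1.073 0.605
vertex -2.802 -0.73 1.605
vertex -2.175 0.82 -0.143
endloop
endfacet
facet normal 0.064 -0.928 0.367
outer loop
vertex -2.044 -1.073 0.605
vertex -1.088 -0.763 1.223
vertex -2.802 -0.73 1.605
endloop
endfacet
facet normal 0.811 0.263 0.523
outer loop
vertex -1.845 -0.42 2.223
vertex -1.088 -0.763 1.223
vertex -1.976 1.473 1.475
endloop
endfacet
facet normal -0.064 0.928 -0.367
outer loop
vertex -1.218 1.13 0.475
vertex -2.175 0.82 -0.143
vertex -1.976 1.473 1.475
endloop
endfacet
facet normal 0.810 0.263 0.524
outer loop
vertex -1.976 1.473 1.475
vertex -1.088 -0.763 1.223
vertex -1.218 1.13 0.475
endloop
endfacet
facet normal 0.582 -0.264 -0.769
outer loop
vertex -1.218 1.13 0.475
vertex -2.044 -1.073 0.605
vertex -2.175 0.82 -0.143
endloop
endfacet
facet normal 0.583 -0.264 -0.769
outer loop
vertex -1.088 -0.763 1.223
vertex -2.044 -1.073 0.605
vertex -1.218 1.13 0.475
endloop
endfacet
facet normal -0.552 -0.834 0.006
outer loop
vertex 2.566 -3.394 -1.894
vertex 3.338 -3.909 -2.432
vertex 3.344 -3.905 -1.359
endloop
endfacet
facet normal -0.686 -0.435 0.582
outer loop
vertex 2.566 -3.394 -1.894
vertex 3.344 -3.905 -1.359
vertex 3.011 -2.94 -1.03
endloop
endfacet
facet normal -0.910 0.205 0.361
outer loop
vertex 2.566 -3.394 -1.894
vertex 3.011 -2.94 -1.03
vertex 2.8 -2.347 -1.899
endloop
endfacet
facet normal -0.913 0.202 -0.353
outer loop
vertex 2.566 -3.394 -1.894
vertex 2.8 -2.347 -1.899
vertex 3.002 -2.946 -2.765
endloop
endfacet
facet normal -0.692 -0.439 -0.573
outer loop
vertex 2.566 -3.394 -1.894
vertex 3.002 -2.946 -2.765
vertex 3.338 -3.909 -2.432
endloop
endfacet
facet normal -0.072 -0.344 0.936
outer loop
vertex 3.011 -2.94 -1.03
vertex 3.344 -3.905 -1.359
vertex 4.058 -3.174 -1.035
endloop
endfacet
facet normal 0.144 -0.990 0.003
outer loop
vertex 3.344 -3.905 -1.359
vertex 3.338 -3.909 -2.432
vertex 4.26 -3.773 -1.901
endloop
endfacet
facet normal -0.083 -0.351 -0.933
outer loop
vertex 3.338 -3.909 -2.432
vertex 3.002 -2.946 -2.765
vertex 4.049 -3.18 -2.77
endloop
endfacet
facet normal -0.441 0.687 -0.578
outer loop
vertex 3.002 -2.946 -2.765
vertex 2.8 -2.347 -1.899
vertex 3.716 -2.215 -2.441
endloop
endfacet
facet normal -0.434 0.691 0.577
outer loop
vertex 2.8 -2.347 -1.899
vertex 3.011 -2.94 -1.03
vertex 3.722 -2.211 -1.368
endloop
endfacet
facet normal 0.913 -0.202 0.353
outer loop
vertex 4.494 -2.726 -1.906
vertex 4.058 -3.174 -1.035
vertex 4.26 -3.773 -1.901
endloop
endfacet
facet normal 0.910 -0.205 -0.361
outer loop
vertex 4.494 -2.726 -1.906
vertex 4.26 -3.773 -1.901
vertex 4.049 -3.18 -2.77
endloop
endfacet
facet normal 0.686 0.435 -0.582
outer loop
vertex 4.494 -2.726 -1.906
vertex 4.049 -3.18 -2.77
vertex 3.716 -2.215 -2.441
endloop
endfacet
facet normal 0.552 0.834 -0.006
outer loop
vertex 4.494 -2.726 -1.906
vertex 3.716 -2.215 -2.441
vertex 3.722 -2.211 -1.368
endloop
endfacet
facet normal 0.692 0.439 0.573
outer loop
vertex 4.494 -2.726 -1.906
vertex 3.722 -2.211 -1.368
vertex 4.058 -3.174 -1.035
endloop
endfacet
facet normal 0.441 -0.687 0.578
outer loop
vertex 4.26 -3.773 -1.901
vertex 4.058 -3.174 -1.035
vertex 3.344 -3.905 -1.359
endloop
endfacet
facet normal 0.434 -0.691 -0.577
outer loop
vertex 4.049 -3.18 -2.77
vertex 4.26 -3.773 -1.901
vertex 3.338 -3.909 -2.432
endloop
endfacet
facet normal 0.072 0.344 -0.936
outer loop
vertex 3.716 -2.215 -2.441
vertex 4.049 -3.18 -2.77
vertex 3.002 -2.946 -2.765
endloop
endfacet
facet normal -0.144 0.990 -0.003
outer loop
vertex 3.722 -2.211 -1.368
vertex 3.716 -2.215 -2.441
vertex 2.8 -2.347 -1.899
endloop
endfacet
facet normal 0.083 0.351 0.933
outer loop
vertex 4.058 -3.174 -1.035
vertex 3.722 -2.211 -1.368
vertex 3.011 -2.94 -1.03
endloop
endfacet
facet normal -0.681 -0.697 0.222
outer loop
vertex -0.252 -3.272 -0.359
vertex -1.054 -2.391 -0.053
vertex -0.727 -3.237 -1.707
endloop
endfacet
facet normal 0.653 -0.716 -0.249
outer loop
vertex 0.314 -2.169 -2.047
vertex -0.252 -3.272 -0.359
vertex -0.727 -3.237 -1.707
endloop
endfacet
facet normal -0.680 -0.698 0.223
outer loop
vertex -0.727 -3.237 -1.707
vertex -1.054 -2.391 -0.053
vertex -1.53 -2.357 -1.401
endloop
endfacet
facet normal -0.333 0.024 -0.943
outer loop
vertex -1.53 -2.357 -1.401
vertex 0.314 -2.169 -2.047
vertex -0.727 -3.237 -1.707
endloop
endfacet
facet normal 0.333 -0.024 0.943
outer loop
vertex -0.252 -3.272 -0.359
vertex -0.013 -1.323 -0.393
vertex -1.054 -2.391 -0.053
endloop
endfacet
facet normal 0.653 -0.715 -0.249
outer loop
vertex 0.79 -2.203 -0.699
vertex -0.252 -3.272 -0.359
vertex 0.314 -2.169 -2.047
endloop
endfacet
facet normal 0.333 -0.024 0.943
outer loop
vertex 0.79 -2.203 -0.699
vertex -0.013 -1.323 -0.393
vertex -0.252 -3.272 -0.359
endloop
endfacet
facet normal -0.653 0.716 0.249
outer loop
vertex -1.054 -2.391 -0.053
vertex -0.013 -1.323 -0.393
vertex -1.53 -2.357 -1.401
endloop
endfacet
facet normal -0.333 0.025 -0.943
outer loop
vertex -0.488 -1.288 -1.741
vertex 0.314 -2.169 -2.047
vertex -1.53 -2.357 -1.401
endloop
endfacet
facet normal -0.653 0.715 0.249
outer loop
vertex -1.53 -2.357 -1.401
vertex -0.013 -1.323 -0.393
vertex -0.488 -1.288 -1.741
endloop
endfacet
facet normal 0.681 0.697 -0.223
outer loop
vertex -0.488 -1.288 -1.741
vertex 0.79 -2.203 -0.699
vertex 0.314 -2.169 -2.047
endloop
endfacet
facet normal 0.681 0.698 -0.222
outer loop
vertex -0.013 -1.323 -0.393
vertex 0.79 -2.203 -0.699
vertex -0.488 -1.288 -1.741
endloop
endfacet

endsolid
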